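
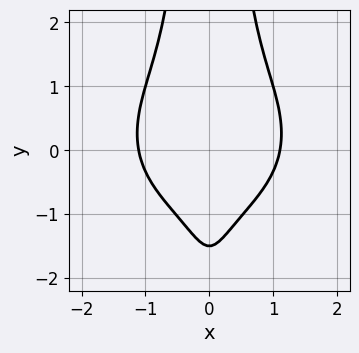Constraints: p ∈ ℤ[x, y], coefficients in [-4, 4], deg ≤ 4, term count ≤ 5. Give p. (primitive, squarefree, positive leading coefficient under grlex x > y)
1. The degree is 4 — no degree-3 curve has this shape.
2. Symmetries: it's symmetric under x → −x, forcing even powers of x.
3. These observations pin down the coefficients.

2*x^4 + 3*x^2*y^2 - 2*y - 3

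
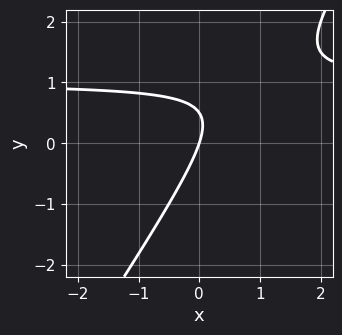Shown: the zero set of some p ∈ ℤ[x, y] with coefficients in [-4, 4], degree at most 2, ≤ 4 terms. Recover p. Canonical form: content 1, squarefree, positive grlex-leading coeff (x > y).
(a) Degree: the shape is more complex than any degree-1 curve, so deg p = 2.
(b) Against the integer gridlines: it crosses the x-axis at the gridline x = 0; it crosses the y-axis at the gridline y = 0.
(c) Solving for integer coefficients yields p as stated.

3*x*y - 2*y^2 - 3*x + y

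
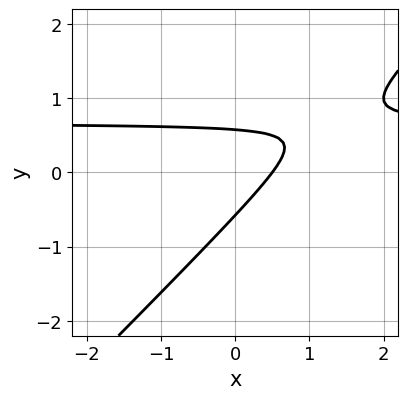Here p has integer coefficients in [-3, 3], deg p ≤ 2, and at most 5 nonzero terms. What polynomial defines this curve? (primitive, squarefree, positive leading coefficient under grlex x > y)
3*x*y - 3*y^2 - 2*x + 1

First, the degree is 2 — no degree-1 curve has this shape.
Finally, putting this together gives p.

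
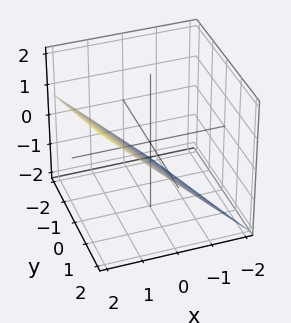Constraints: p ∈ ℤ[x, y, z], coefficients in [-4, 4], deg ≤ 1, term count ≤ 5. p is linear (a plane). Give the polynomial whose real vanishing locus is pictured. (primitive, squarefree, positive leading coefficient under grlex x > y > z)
3*x + y - 3*z - 2

1. The degree is 1 — the surface is flat (a plane).
2. From the axis intercepts and sections: it crosses the y-axis at the gridline y = 2.
3. Solving for integer coefficients yields p as stated.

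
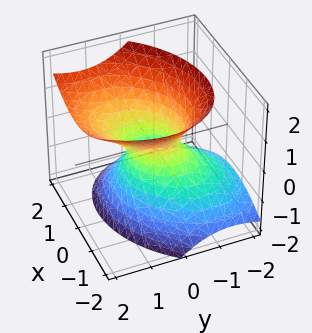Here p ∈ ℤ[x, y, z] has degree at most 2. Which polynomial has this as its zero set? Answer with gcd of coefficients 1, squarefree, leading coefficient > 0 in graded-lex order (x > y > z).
2*x^2 - x*y + 2*y^2 - 2*y*z - 2*z^2 - 1

deg p = 2. No degree-1 surface has this shape.
Checking where it meets the axes: it misses every integer gridline on the z-axis.
Matching integer coefficients to the picture gives p.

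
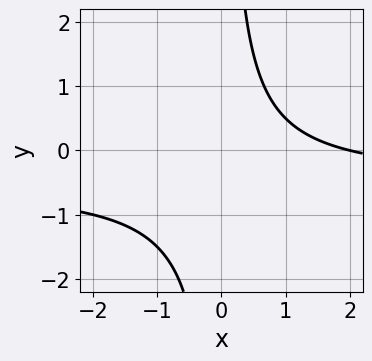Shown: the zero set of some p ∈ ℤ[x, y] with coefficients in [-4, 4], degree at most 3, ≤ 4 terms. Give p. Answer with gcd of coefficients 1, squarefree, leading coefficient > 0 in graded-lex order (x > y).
2*x*y + x - 2

First, deg p = 2.
Then, from the axis intercepts and sections: it crosses the x-axis at the gridline x = 2; no y-intercept at any integer in the box.
Finally, assembling these constraints gives the stated polynomial.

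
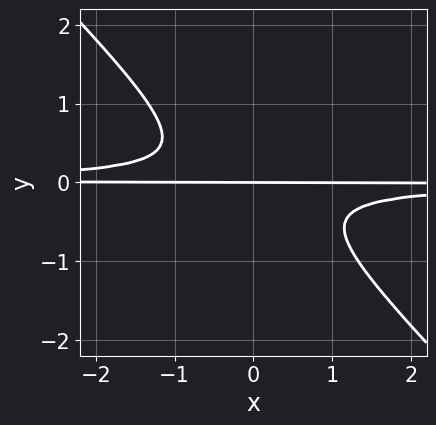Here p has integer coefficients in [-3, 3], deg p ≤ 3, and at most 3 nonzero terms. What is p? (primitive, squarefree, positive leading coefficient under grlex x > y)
3*x*y^2 + 3*y^3 + y

1. Degree: the shape is more complex than any degree-2 curve, so deg p = 3.
2. Reading off the gridlines: the visible x-axis segment lies entirely on the curve; it crosses the y-axis at the gridline y = 0.
3. Matching integer coefficients to the picture gives p.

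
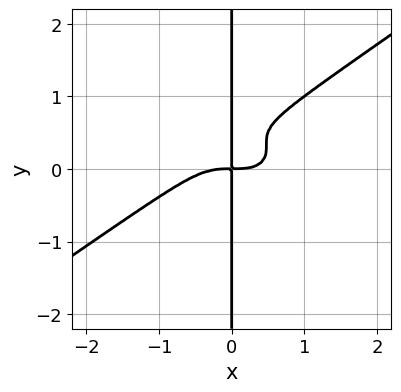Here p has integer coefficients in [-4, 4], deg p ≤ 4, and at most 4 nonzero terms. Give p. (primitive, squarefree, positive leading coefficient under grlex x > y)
x^4 - 3*x*y^3 + 3*x*y^2 - x*y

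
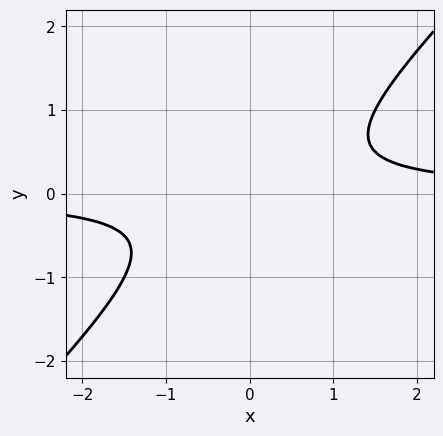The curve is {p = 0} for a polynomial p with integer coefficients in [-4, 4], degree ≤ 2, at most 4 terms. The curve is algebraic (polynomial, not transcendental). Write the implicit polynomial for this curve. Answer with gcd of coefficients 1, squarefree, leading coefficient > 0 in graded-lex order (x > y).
1. Degree: the shape is more complex than any degree-1 curve, so deg p = 2.
2. From the visible intercepts: no y-intercept at any integer in the box; no x-intercept at any integer in the box.
3. Putting this together gives p.

2*x*y - 2*y^2 - 1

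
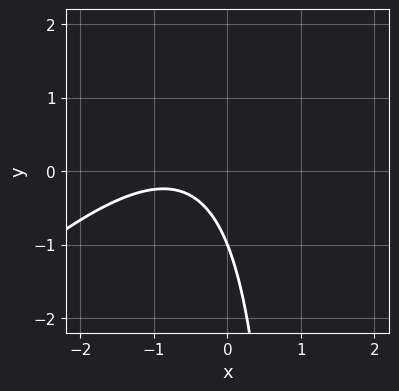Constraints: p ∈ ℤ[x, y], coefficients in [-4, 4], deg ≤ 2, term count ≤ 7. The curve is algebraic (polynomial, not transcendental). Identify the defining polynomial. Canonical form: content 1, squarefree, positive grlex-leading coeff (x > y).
2*x^2 - 2*x*y + 3*x + 2*y + 2

(a) Degree: no degree-1 curve has this shape, so deg p = 2.
(b) From the axis intercepts and sections: it meets the y-axis at y = -1 (among the integer gridlines); no x-intercept at any integer in the box.
(c) Fitting integer coefficients to these (and the overall shape) gives p.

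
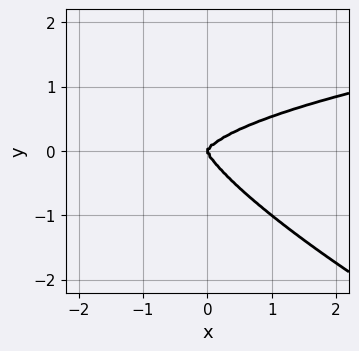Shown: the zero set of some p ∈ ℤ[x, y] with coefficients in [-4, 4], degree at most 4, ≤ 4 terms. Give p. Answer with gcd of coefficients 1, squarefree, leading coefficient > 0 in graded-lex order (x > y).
Degree: the shape is more complex than any degree-3 curve, so deg p = 4.
From the visible intercepts: it meets the y-axis at y = 0 (among the integer gridlines); it crosses the x-axis at the gridline x = 0.
Together with the visible shape, these determine p as stated.

x^2*y^2 + 3*x*y^3 + 3*y^4 - x^3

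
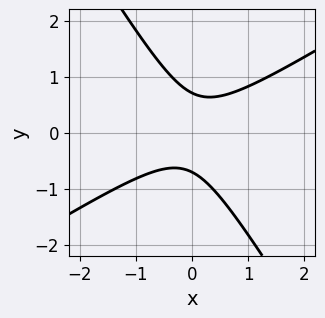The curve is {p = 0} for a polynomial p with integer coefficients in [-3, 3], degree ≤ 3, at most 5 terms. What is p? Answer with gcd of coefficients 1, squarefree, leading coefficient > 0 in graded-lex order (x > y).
First, degree: the shape is more complex than any degree-1 curve, so deg p = 2.
Then, observable constraints: it misses every integer gridline on the x-axis.
Finally, fitting integer coefficients to these (and the overall shape) gives p.

2*x^2 - 2*x*y - 2*y^2 + 1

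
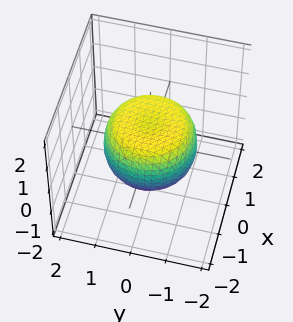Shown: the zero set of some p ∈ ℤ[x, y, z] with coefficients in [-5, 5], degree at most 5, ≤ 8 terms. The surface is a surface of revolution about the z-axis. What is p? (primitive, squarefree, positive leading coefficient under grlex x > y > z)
2*x^4 + 4*x^2*y^2 + 2*y^4 - 2*x^2 - 2*y^2 + 3*z^2 - 2

(a) deg p = 4. The shape is more complex than any degree-3 surface.
(b) Symmetry: the surface is invariant under rotation about z: p = q(x² + y², z).
(c) Checking where it meets the axes: a circular section at z = 0 has radius between 1 and 2.
(d) Solving for integer coefficients yields p as stated.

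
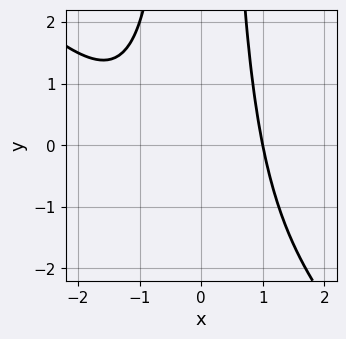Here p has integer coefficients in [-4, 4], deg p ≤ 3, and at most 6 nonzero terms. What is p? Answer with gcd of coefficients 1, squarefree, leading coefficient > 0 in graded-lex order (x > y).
x^3 + x^2*y + x^2 - 2

First, the degree is 3 — no degree-2 curve has this shape.
Next, checking where it meets the axes: no y-intercept at any integer in the box; it crosses the x-axis at the gridline x = 1.
Finally, fitting integer coefficients to these (and the overall shape) gives p.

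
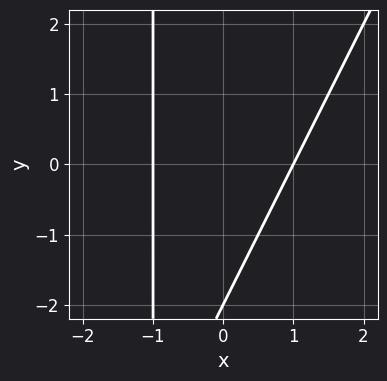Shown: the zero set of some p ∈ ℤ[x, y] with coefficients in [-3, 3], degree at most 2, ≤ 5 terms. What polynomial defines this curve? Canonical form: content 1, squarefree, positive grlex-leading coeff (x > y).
2*x^2 - x*y - y - 2

1. Degree: a generic line meets the curve in up to 2 points, so deg p = 2.
2. Observable constraints: one y-axis crossing is at y = -2; among the integer gridlines, it crosses the x-axis at x ∈ {-1, 1}.
3. Fitting integer coefficients to these (and the overall shape) gives p.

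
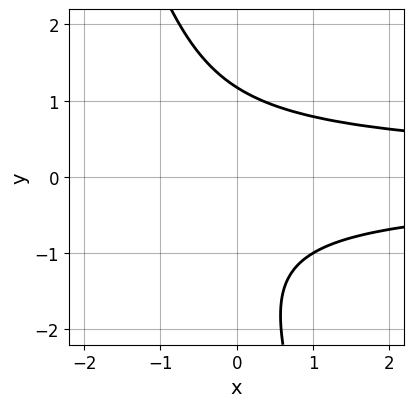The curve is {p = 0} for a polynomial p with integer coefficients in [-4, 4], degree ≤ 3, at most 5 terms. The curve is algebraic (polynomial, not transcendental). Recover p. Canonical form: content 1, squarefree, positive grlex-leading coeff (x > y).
Degree: no degree-2 curve has this shape, so deg p = 3.
Reading off the gridlines: the curve avoids every integer x-axis point in the box.
Together with the visible shape, these determine p as stated.

3*x*y^2 + y^3 + y^2 - 3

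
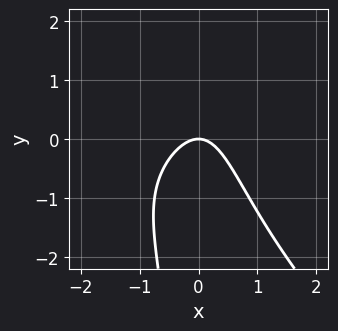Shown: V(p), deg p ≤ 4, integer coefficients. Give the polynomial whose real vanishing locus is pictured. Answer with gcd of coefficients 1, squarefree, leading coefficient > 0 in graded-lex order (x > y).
x^3 - x*y^2 + 3*x^2 + 2*y

1. deg p = 3. The shape is more complex than any degree-2 curve.
2. Observable constraints: it meets the x-axis at x = 0 (among the integer gridlines); it crosses the y-axis at the gridline y = 0.
3. Solving for integer coefficients yields p as stated.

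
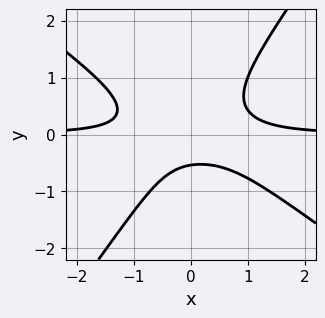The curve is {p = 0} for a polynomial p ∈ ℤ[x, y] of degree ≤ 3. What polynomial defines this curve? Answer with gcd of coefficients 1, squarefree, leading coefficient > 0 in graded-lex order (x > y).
3*x^2*y + 2*x*y^2 - 3*y^3 - y - 1

deg p = 3. A generic line meets the curve in up to 3 points.
Reading off the gridlines: it misses every integer gridline on the x-axis.
Matching integer coefficients to the picture gives p.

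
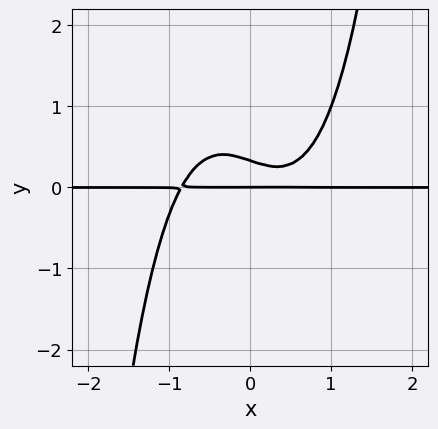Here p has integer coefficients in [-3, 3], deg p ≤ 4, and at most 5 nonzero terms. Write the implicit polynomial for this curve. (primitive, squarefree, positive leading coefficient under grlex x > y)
3*x^3*y - x*y - 3*y^2 + y

(a) The degree is 4 — a generic line meets the curve in up to 4 points.
(b) From the visible intercepts: it crosses the y-axis at the gridline y = 0; every point of the x-axis in the box is on the curve.
(c) Solving for integer coefficients yields p as stated.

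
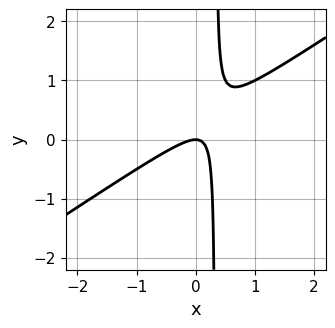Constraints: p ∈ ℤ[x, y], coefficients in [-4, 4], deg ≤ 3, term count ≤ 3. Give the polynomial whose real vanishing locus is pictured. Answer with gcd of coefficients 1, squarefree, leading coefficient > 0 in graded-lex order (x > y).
2*x^2 - 3*x*y + y

1. Degree: a generic line meets the curve in up to 2 points, so deg p = 2.
2. Observable constraints: it meets the x-axis at x = 0 (among the integer gridlines); one y-axis crossing is at y = 0.
3. Fitting integer coefficients to these (and the overall shape) gives p.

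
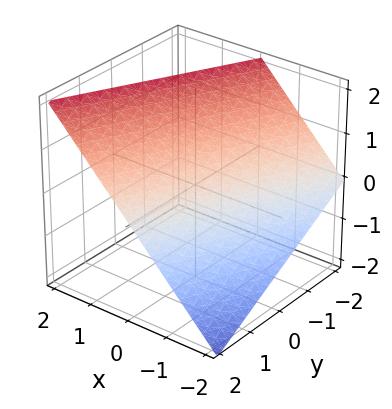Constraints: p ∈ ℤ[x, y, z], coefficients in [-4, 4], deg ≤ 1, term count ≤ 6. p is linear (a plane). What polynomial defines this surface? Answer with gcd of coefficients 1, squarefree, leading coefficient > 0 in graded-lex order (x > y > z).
2*x - y - 2*z + 2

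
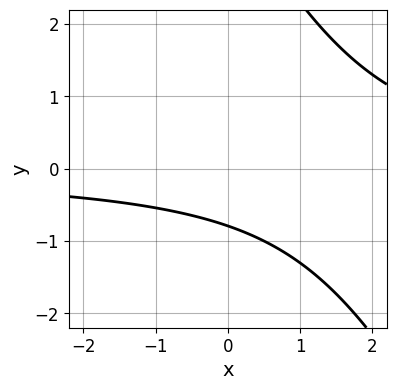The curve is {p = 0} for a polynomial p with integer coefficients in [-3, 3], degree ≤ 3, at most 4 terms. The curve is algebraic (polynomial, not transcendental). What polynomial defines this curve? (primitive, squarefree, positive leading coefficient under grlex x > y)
2*x*y + y^2 - 3*y - 3

deg p = 2. The shape is more complex than any degree-1 curve.
Checking where it meets the axes: it misses every integer gridline on the x-axis.
These observations pin down the coefficients.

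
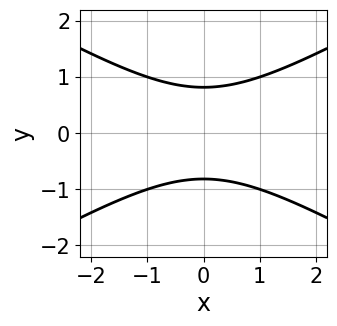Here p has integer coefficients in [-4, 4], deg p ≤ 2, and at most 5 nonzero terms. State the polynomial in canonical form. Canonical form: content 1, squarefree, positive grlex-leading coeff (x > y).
1. deg p = 2. The shape is more complex than any degree-1 curve.
2. Symmetries: the x ↦ −x reflection is a symmetry, so x appears only in even powers; mirror symmetry y ↦ −y ⇒ only even powers of y.
3. Reading off the gridlines: no x-intercept at any integer in the box.
4. Putting this together gives p.

x^2 - 3*y^2 + 2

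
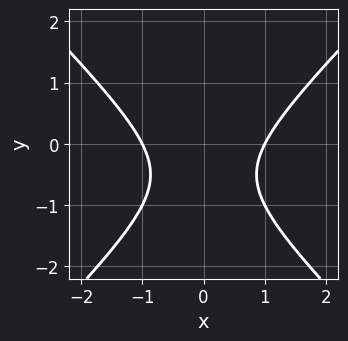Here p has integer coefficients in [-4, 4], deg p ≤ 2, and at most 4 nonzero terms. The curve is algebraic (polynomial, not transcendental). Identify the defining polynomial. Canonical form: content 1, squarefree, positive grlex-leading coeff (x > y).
x^2 - y^2 - y - 1

First, the degree is 2 — no degree-1 curve has this shape.
Next, symmetries: the x ↦ −x reflection is a symmetry, so x appears only in even powers.
Then, observable constraints: it misses every integer gridline on the y-axis; among the integer gridlines, it crosses the x-axis at x ∈ {-1, 1}.
Finally, the integer polynomial consistent with all of this is the stated p.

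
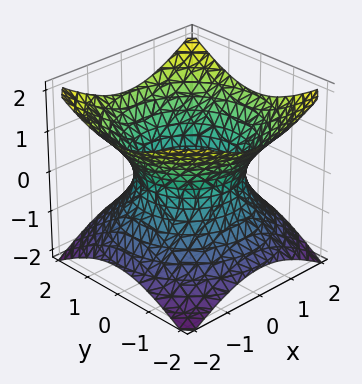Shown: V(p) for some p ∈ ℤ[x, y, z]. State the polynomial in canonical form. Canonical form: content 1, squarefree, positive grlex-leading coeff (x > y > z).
1. deg p = 2. The shape is more complex than any degree-1 surface.
2. Symmetries: rotational symmetry about the z-axis ⇒ p depends on x, y only through x² + y².
3. From the axis intercepts and sections: the surface avoids every integer z-axis point in the box; a circular section at z = -1 has radius between 1 and 2.
4. The integer polynomial consistent with all of this is the stated p.

2*x^2 + 2*y^2 - 3*z^2 - 3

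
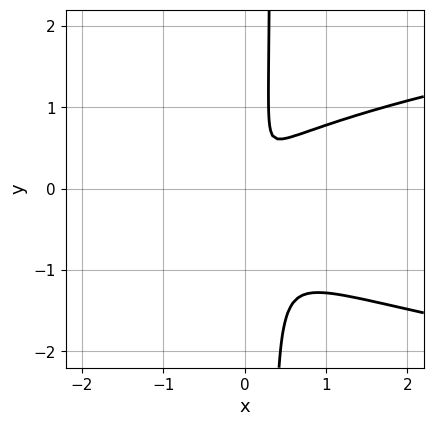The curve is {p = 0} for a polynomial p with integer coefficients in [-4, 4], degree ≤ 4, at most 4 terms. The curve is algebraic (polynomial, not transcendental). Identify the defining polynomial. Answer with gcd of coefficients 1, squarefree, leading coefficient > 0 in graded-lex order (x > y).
3*x*y^2 - 2*x^2 + x*y - y^2

First, the degree is 3 — a generic line meets the curve in up to 3 points.
Finally, the integer polynomial consistent with all of this is the stated p.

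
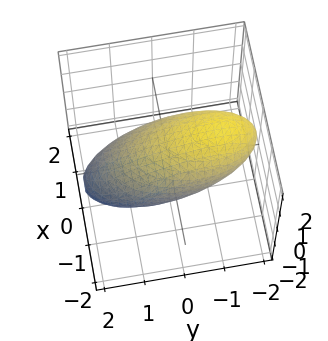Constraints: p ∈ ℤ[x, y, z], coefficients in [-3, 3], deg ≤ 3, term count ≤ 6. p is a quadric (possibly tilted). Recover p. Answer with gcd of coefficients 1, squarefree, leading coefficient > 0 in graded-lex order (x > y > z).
First, the degree is 2 — a generic line meets the surface in up to 2 points.
Next, reading off the gridlines: among the integer gridlines, it crosses the x-axis at x ∈ {-1, 1}; among the integer gridlines, it crosses the z-axis at z ∈ {-1, 1}.
Finally, the integer polynomial consistent with all of this is the stated p.

3*x^2 + y^2 + 2*y*z + 3*z^2 - 3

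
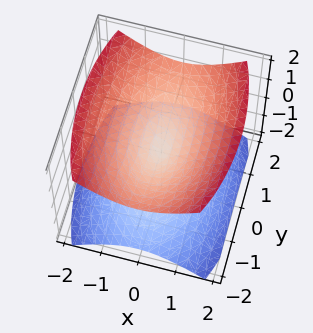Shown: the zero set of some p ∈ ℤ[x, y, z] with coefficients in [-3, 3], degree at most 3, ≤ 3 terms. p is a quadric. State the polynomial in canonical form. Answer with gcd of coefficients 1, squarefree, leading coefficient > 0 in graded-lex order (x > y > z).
1. I count 2 distinct pieces. Treating them together as one polynomial.
2. deg p = 2. A double cone through the origin; a quadric.
3. Symmetries: it's symmetric under z → −z, forcing even powers of z; mirror symmetry x ↦ −x ⇒ only even powers of x; the y ↦ −y reflection is a symmetry, so y appears only in even powers.
4. Reading off the gridlines: one x-axis crossing is at x = 0; it meets the z-axis at z = 0 (among the integer gridlines).
5. These observations pin down the coefficients.

3*x^2 + y^2 - 3*z^2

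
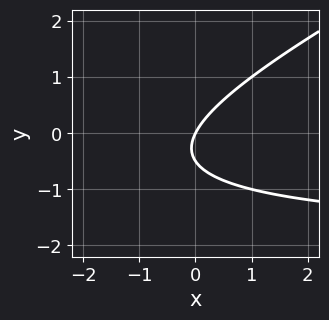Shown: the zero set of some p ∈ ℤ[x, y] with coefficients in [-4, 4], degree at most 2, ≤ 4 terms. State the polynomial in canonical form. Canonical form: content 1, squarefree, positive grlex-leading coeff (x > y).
x*y - 2*y^2 + 2*x - y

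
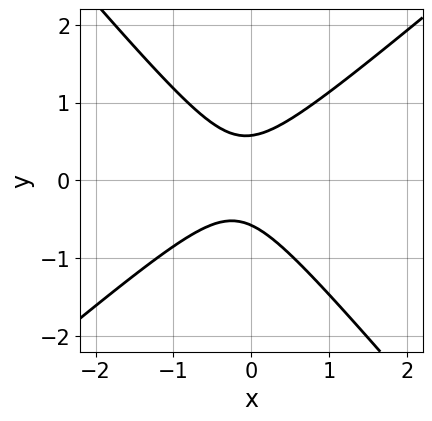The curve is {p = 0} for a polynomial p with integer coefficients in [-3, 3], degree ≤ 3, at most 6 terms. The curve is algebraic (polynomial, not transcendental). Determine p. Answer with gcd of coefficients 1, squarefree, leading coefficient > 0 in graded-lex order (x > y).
3*x^2 - x*y - 3*y^2 + x + 1

1. deg p = 2. No degree-1 curve has this shape.
2. Reading off the gridlines: it misses every integer gridline on the x-axis.
3. Together with the visible shape, these determine p as stated.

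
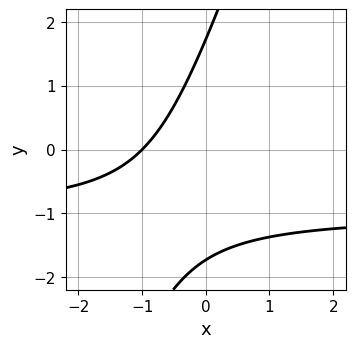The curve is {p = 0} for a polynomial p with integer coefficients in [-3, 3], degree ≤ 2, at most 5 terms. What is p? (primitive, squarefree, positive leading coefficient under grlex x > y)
3*x*y - y^2 + 3*x + 3

The degree is 2 — a generic line meets the curve in up to 2 points.
From the axis intercepts and sections: it crosses the x-axis at the gridline x = -1.
Assembling these constraints gives the stated polynomial.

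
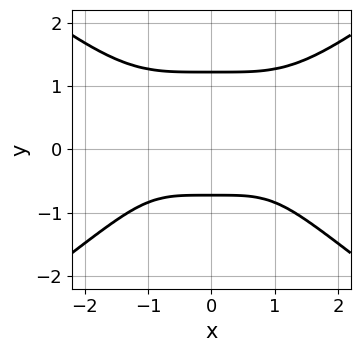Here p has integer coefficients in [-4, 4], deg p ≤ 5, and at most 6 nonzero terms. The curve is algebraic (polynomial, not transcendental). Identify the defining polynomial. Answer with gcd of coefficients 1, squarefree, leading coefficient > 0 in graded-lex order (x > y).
First, degree: a generic line meets the curve in up to 4 points, so deg p = 4.
Next, symmetries: mirror symmetry x ↦ −x ⇒ only even powers of x.
Next, from the visible intercepts: it misses every integer gridline on the x-axis.
Finally, solving for integer coefficients yields p as stated.

x^4 - 3*y^4 + 3*y + 3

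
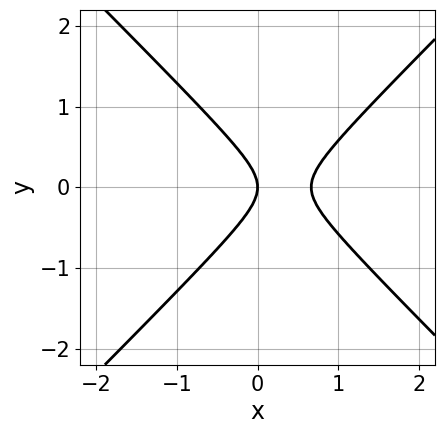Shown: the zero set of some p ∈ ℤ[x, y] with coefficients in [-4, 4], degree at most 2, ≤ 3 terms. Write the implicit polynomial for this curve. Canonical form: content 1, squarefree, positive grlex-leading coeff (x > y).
3*x^2 - 3*y^2 - 2*x

First, deg p = 2.
Next, symmetries: the y ↦ −y reflection is a symmetry, so y appears only in even powers.
Then, from the axis intercepts and sections: it crosses the x-axis at the gridline x = 0; one y-axis crossing is at y = 0.
Finally, matching integer coefficients to the picture gives p.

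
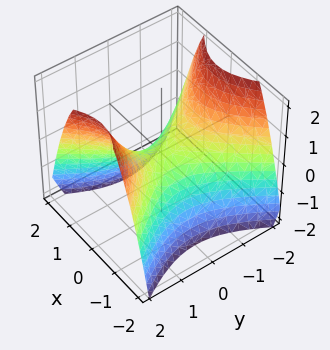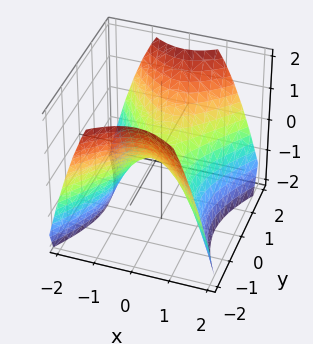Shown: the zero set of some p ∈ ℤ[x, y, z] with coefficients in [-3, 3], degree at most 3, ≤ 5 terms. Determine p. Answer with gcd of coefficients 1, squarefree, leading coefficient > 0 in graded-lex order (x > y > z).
3*x^2 - 2*y^2 + 3*z

(a) Degree: a saddle surface; a quadric, so deg p = 2.
(b) Symmetries: mirror symmetry y ↦ −y ⇒ only even powers of y; it's symmetric under x → −x, forcing even powers of x.
(c) From the visible intercepts: it crosses the x-axis at the gridline x = 0; it meets the z-axis at z = 0 (among the integer gridlines); it meets the y-axis at y = 0 (among the integer gridlines).
(d) Putting this together gives p.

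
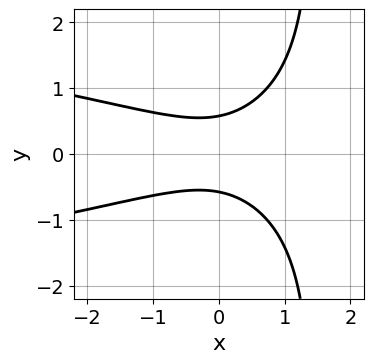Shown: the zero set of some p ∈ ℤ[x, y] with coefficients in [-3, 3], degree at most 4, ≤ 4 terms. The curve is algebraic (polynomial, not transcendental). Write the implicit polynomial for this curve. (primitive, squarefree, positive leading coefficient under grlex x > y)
2*x*y^2 + x^2 - 3*y^2 + 1

(a) Degree: the shape is more complex than any degree-2 curve, so deg p = 3.
(b) Symmetries: it's symmetric under y → −y, forcing even powers of y.
(c) Against the integer gridlines: the curve avoids every integer x-axis point in the box.
(d) Together with the visible shape, these determine p as stated.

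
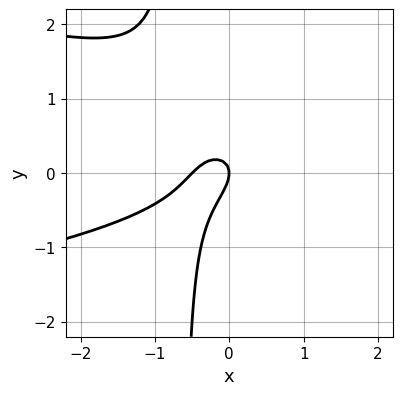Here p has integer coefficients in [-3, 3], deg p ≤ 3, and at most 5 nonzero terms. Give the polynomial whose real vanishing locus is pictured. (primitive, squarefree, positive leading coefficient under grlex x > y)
3*x*y^2 + 2*x^2 - 2*x*y + 2*y^2 + x

1. deg p = 3. A generic line meets the curve in up to 3 points.
2. From the axis intercepts and sections: it meets the x-axis at x = 0 (among the integer gridlines); it meets the y-axis at y = 0 (among the integer gridlines).
3. The integer polynomial consistent with all of this is the stated p.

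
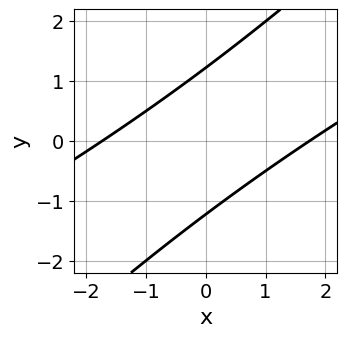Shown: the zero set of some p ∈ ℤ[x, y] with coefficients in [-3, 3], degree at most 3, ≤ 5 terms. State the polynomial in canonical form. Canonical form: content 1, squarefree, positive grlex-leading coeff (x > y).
x^2 - 3*x*y + 2*y^2 - 3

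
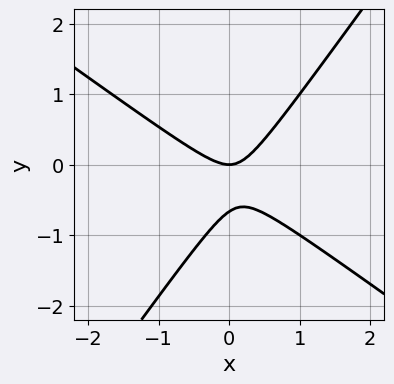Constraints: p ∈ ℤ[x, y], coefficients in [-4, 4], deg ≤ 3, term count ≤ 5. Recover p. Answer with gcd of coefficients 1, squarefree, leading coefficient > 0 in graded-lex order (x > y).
(a) Degree: the shape is more complex than any degree-1 curve, so deg p = 2.
(b) Reading off the gridlines: it meets the x-axis at x = 0 (among the integer gridlines); one y-axis crossing is at y = 0.
(c) Fitting integer coefficients to these (and the overall shape) gives p.

3*x^2 + 2*x*y - 3*y^2 - 2*y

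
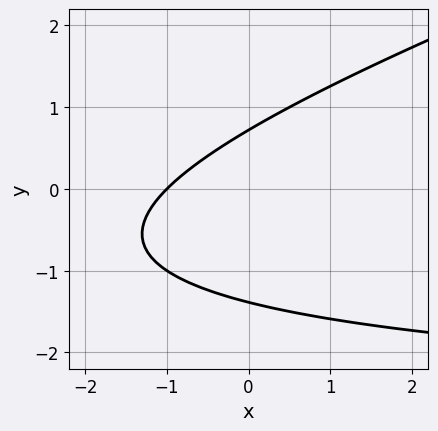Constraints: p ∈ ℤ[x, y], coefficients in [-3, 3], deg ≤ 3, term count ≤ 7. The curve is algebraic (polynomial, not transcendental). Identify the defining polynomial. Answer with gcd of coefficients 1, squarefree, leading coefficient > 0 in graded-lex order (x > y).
x*y - 3*y^2 + 3*x - 2*y + 3

First, the degree is 2 — no degree-1 curve has this shape.
Next, observable constraints: one x-axis crossing is at x = -1.
Finally, these observations pin down the coefficients.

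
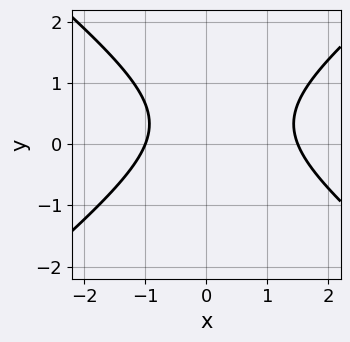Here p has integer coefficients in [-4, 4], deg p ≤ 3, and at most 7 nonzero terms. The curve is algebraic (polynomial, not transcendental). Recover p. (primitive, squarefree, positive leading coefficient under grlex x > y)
2*x^2 - 3*y^2 - x + 2*y - 3

1. deg p = 2. No degree-1 curve has this shape.
2. Against the integer gridlines: the curve avoids every integer y-axis point in the box; it crosses the x-axis at the gridline x = -1.
3. Together with the visible shape, these determine p as stated.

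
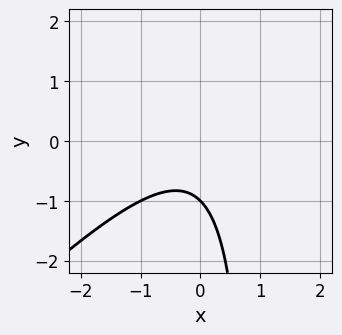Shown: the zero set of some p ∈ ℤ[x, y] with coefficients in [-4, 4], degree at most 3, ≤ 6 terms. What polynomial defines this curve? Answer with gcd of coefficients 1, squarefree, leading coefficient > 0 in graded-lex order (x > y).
1. Degree: a generic line meets the curve in up to 2 points, so deg p = 2.
2. Reading off the gridlines: the curve avoids every integer x-axis point in the box; it crosses the y-axis at the gridline y = -1.
3. Assembling these constraints gives the stated polynomial.

x^2 - x*y + y + 1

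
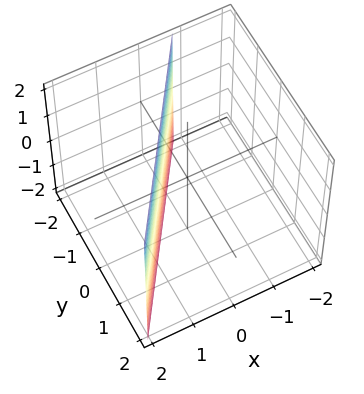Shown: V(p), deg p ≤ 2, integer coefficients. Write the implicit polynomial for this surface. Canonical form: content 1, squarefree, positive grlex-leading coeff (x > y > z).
3*x - 2*y - 2

1. Degree: the surface is flat (a plane), so deg p = 1.
2. From the visible intercepts: it meets the y-axis at y = -1 (among the integer gridlines); the surface avoids every integer z-axis point in the box.
3. Solving for integer coefficients yields p as stated.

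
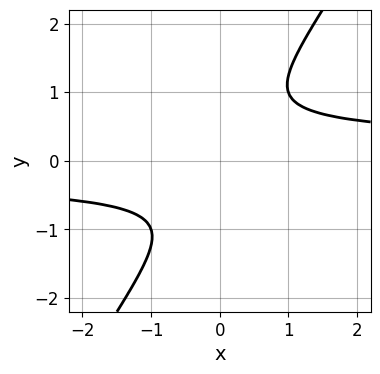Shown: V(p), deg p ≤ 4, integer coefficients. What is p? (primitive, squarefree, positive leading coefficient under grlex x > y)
3*x*y^3 - 2*y^4 - 1

Degree: the shape is more complex than any degree-3 curve, so deg p = 4.
Observable constraints: it misses every integer gridline on the x-axis; the curve avoids every integer y-axis point in the box.
Matching integer coefficients to the picture gives p.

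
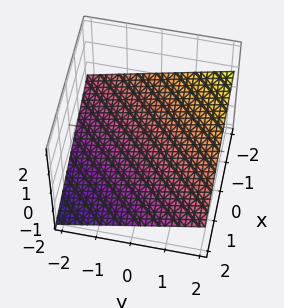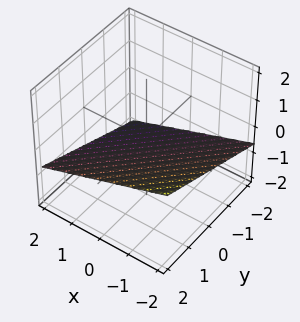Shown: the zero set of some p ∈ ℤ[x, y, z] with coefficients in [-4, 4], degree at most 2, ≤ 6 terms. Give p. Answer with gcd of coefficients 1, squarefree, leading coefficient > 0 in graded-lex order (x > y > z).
x - y + 3*z + 2

(a) deg p = 1. The surface is flat (a plane).
(b) Against the integer gridlines: one x-axis crossing is at x = -2; it crosses the y-axis at the gridline y = 2.
(c) Assembling these constraints gives the stated polynomial.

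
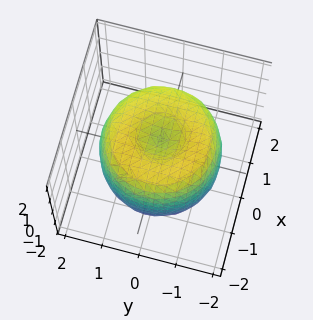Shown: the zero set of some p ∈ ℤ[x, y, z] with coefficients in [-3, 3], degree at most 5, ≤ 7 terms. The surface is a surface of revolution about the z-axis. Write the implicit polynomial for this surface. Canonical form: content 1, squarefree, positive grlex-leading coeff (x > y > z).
x^4 + 2*x^2*y^2 + y^4 - 2*x^2 - 2*y^2 + z^2 - 1

(a) Degree: a generic line meets the surface in up to 4 points, so deg p = 4.
(b) Symmetries: every cross-section ⟂ z is a circle, so x, y appear only via x² + y².
(c) Reading off the gridlines: the z-axis gridline crossings are at z ∈ {-1, 1}; a circular section at z = 1 has radius between 1 and 2.
(d) These observations pin down the coefficients.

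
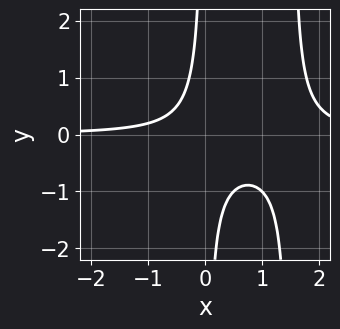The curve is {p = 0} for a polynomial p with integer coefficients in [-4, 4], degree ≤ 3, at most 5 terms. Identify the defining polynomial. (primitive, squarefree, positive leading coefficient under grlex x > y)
2*x^2*y - 3*x*y - 1

deg p = 3. No degree-2 curve has this shape.
Checking where it meets the axes: the curve avoids every integer y-axis point in the box; the curve avoids every integer x-axis point in the box.
Matching integer coefficients to the picture gives p.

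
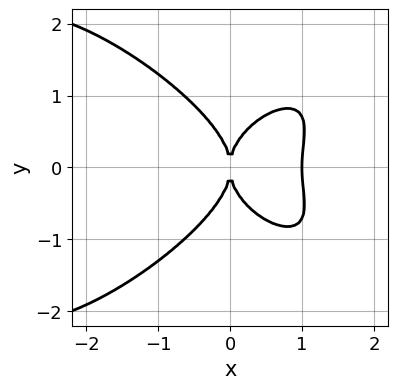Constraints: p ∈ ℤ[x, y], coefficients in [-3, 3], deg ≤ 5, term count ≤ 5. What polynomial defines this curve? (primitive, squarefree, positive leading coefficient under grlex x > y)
x^4 - x^2*y^2 + 2*y^4 + 2*x^3 - 3*x^2

1. The degree is 4 — the shape is more complex than any degree-3 curve.
2. Symmetries: the y ↦ −y reflection is a symmetry, so y appears only in even powers.
3. Against the integer gridlines: it meets the y-axis at y = 0 (among the integer gridlines); among the integer gridlines, it crosses the x-axis at x ∈ {0, 1}.
4. Together with the visible shape, these determine p as stated.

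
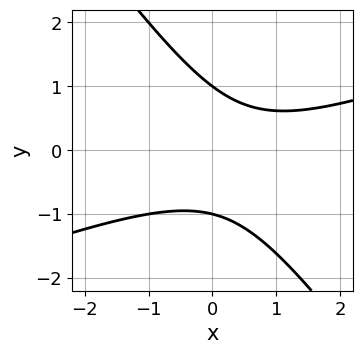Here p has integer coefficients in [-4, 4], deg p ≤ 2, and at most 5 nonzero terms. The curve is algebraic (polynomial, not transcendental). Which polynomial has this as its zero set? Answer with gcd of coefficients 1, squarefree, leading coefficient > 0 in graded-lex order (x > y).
(a) The degree is 2 — a generic line meets the curve in up to 2 points.
(b) Reading off the gridlines: the y-axis gridline crossings are at y ∈ {-1, 1}; the curve avoids every integer x-axis point in the box.
(c) Putting this together gives p.

x^2 - 2*x*y - 2*y^2 - x + 2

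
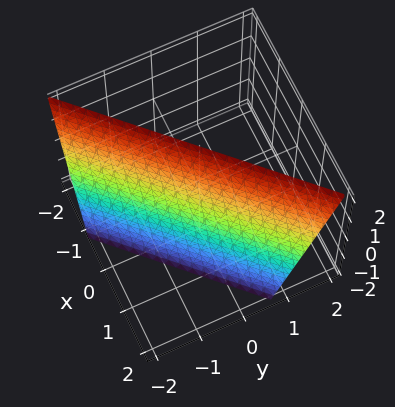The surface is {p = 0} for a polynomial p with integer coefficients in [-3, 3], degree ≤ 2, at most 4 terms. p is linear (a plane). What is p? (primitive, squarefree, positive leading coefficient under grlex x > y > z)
Degree: every cross-section is a straight line — this is a plane, so deg p = 1.
Against the integer gridlines: one z-axis crossing is at z = 2.
Assembling these constraints gives the stated polynomial.

3*x - 3*y + z - 2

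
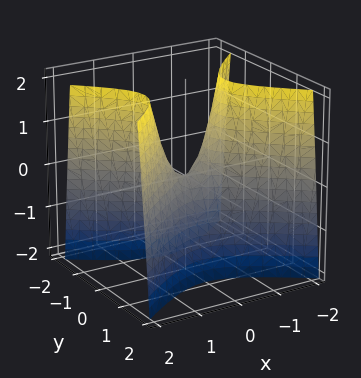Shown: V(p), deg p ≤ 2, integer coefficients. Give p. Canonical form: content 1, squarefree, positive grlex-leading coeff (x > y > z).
2*x^2 - 3*y^2 - z

First, deg p = 2. A hyperbolic paraboloid; a quadric.
Then, symmetries: mirror symmetry x ↦ −x ⇒ only even powers of x; it's symmetric under y → −y, forcing even powers of y.
Next, reading off the gridlines: it meets the y-axis at y = 0 (among the integer gridlines); it crosses the z-axis at the gridline z = 0; it meets the x-axis at x = 0 (among the integer gridlines).
Finally, together with the visible shape, these determine p as stated.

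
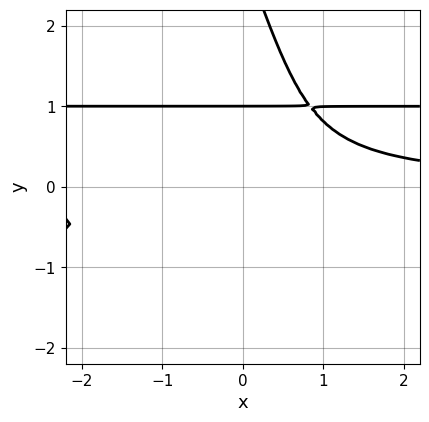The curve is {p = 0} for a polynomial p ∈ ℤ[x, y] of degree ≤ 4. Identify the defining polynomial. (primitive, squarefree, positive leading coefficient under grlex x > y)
3*x*y^3 + y^4 - 3*y^3 - 3*x*y + 2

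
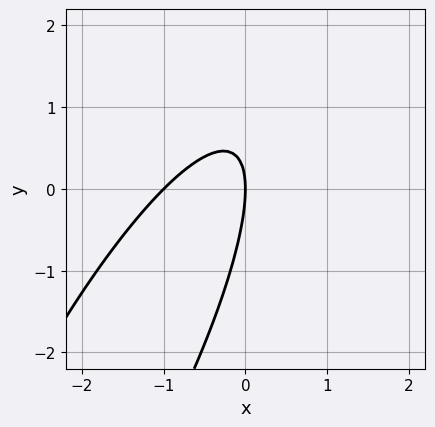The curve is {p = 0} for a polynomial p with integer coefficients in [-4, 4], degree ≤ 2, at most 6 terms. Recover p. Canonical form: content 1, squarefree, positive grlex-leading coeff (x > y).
3*x^2 - 3*x*y + y^2 + 3*x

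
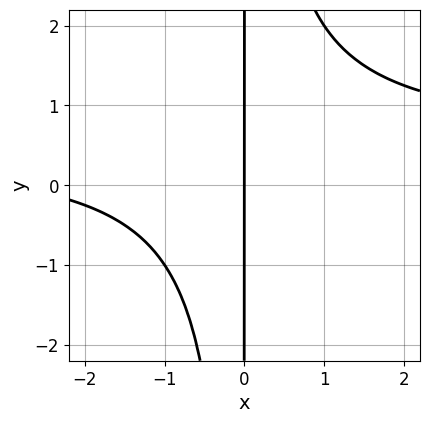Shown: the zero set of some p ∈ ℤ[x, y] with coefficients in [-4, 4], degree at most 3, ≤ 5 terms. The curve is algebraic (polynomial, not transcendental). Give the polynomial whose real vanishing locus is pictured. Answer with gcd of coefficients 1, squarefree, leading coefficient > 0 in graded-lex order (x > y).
2*x^2*y - x^2 - 3*x

First, degree: no degree-2 curve has this shape, so deg p = 3.
Then, from the axis intercepts and sections: every point of the y-axis in the box is on the curve; it crosses the x-axis at the gridline x = 0.
Finally, matching integer coefficients to the picture gives p.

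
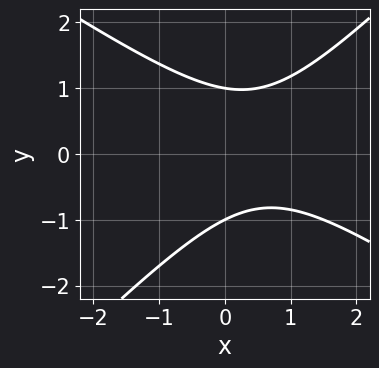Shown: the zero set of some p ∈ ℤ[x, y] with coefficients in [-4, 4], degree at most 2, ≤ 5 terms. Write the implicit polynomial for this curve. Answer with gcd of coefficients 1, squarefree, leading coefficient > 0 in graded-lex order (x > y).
1. Degree: no degree-1 curve has this shape, so deg p = 2.
2. Against the integer gridlines: among the integer gridlines, it crosses the y-axis at y ∈ {-1, 1}; no x-intercept at any integer in the box.
3. Assembling these constraints gives the stated polynomial.

2*x^2 + x*y - 3*y^2 - 2*x + 3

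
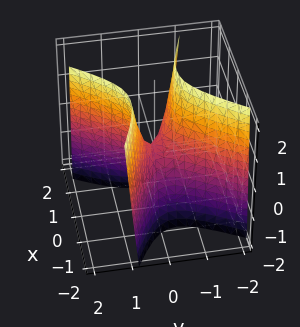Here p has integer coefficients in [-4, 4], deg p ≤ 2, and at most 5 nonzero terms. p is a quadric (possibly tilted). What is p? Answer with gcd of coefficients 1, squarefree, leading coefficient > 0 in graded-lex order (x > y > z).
2*x^2 + 3*x*y - 3*y^2 + z

1. The degree is 2 — a generic line meets the surface in up to 2 points.
2. Observable constraints: it crosses the y-axis at the gridline y = 0; it crosses the z-axis at the gridline z = 0; one x-axis crossing is at x = 0.
3. Together with the visible shape, these determine p as stated.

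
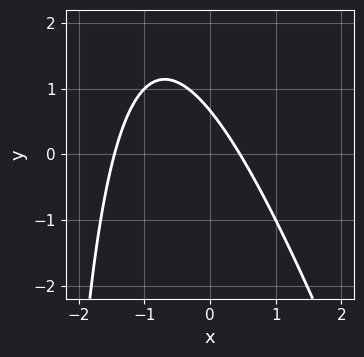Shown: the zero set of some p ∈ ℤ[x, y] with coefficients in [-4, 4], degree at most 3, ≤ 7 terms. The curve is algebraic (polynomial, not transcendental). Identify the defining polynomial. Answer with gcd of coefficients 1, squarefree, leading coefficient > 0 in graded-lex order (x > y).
3*x^2 + x*y + 3*x + 3*y - 2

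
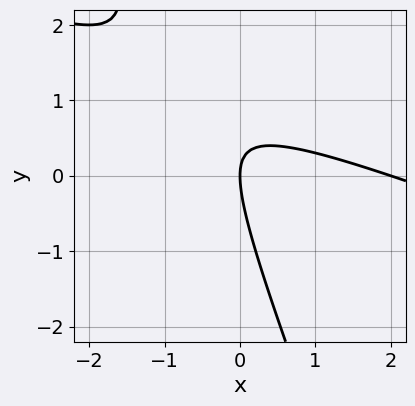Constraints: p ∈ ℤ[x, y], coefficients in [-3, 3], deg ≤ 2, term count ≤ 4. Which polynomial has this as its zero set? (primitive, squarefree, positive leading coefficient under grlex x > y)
First, degree: no degree-1 curve has this shape, so deg p = 2.
Next, observable constraints: it crosses the y-axis at the gridline y = 0; among the integer gridlines, it crosses the x-axis at x ∈ {0, 2}.
Finally, these observations pin down the coefficients.

x^2 + 3*x*y + y^2 - 2*x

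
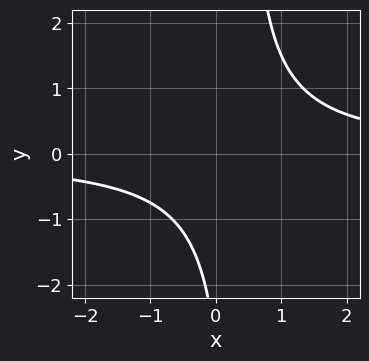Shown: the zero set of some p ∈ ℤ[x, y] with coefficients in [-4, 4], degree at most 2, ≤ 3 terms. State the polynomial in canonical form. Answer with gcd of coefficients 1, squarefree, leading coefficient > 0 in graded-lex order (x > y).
Degree: no degree-1 curve has this shape, so deg p = 2.
Observable constraints: no y-intercept at any integer in the box; it misses every integer gridline on the x-axis.
Putting this together gives p.

3*x*y - y - 3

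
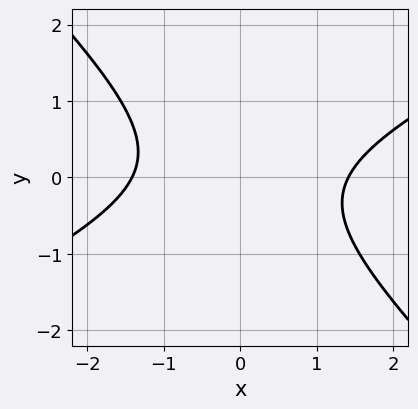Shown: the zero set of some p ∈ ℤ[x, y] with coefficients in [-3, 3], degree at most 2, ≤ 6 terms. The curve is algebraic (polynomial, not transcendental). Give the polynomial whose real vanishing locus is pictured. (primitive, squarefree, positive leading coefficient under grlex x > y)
x^2 - x*y - 2*y^2 - 2

First, deg p = 2. No degree-1 curve has this shape.
Next, from the visible intercepts: no y-intercept at any integer in the box.
Finally, putting this together gives p.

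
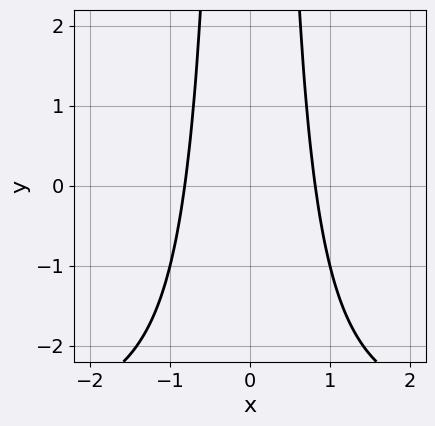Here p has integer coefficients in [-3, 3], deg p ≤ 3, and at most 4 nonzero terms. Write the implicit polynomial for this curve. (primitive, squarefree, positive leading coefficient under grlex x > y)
(a) deg p = 3.
(b) Symmetries: it's symmetric under x → −x, forcing even powers of x.
(c) Observable constraints: it misses every integer gridline on the y-axis.
(d) Together with the visible shape, these determine p as stated.

x^2*y + 3*x^2 - 2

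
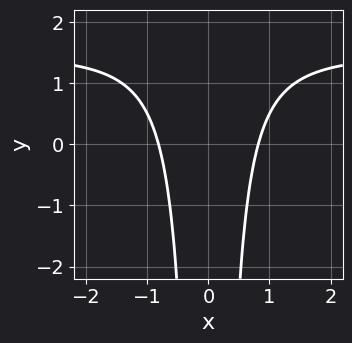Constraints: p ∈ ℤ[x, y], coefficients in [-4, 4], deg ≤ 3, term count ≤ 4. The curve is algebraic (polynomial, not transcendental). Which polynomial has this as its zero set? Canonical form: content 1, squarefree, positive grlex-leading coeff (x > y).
2*x^2*y - 3*x^2 + 2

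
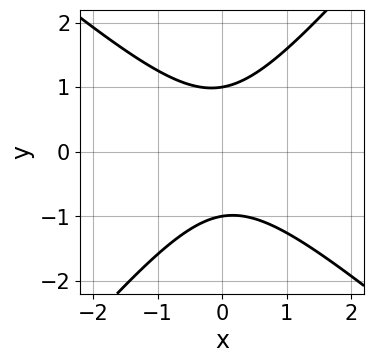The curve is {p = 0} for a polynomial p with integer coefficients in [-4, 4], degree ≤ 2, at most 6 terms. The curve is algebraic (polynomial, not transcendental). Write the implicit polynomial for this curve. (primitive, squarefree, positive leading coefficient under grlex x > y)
3*x^2 + x*y - 3*y^2 + 3

The degree is 2 — a generic line meets the curve in up to 2 points.
Checking where it meets the axes: the y-axis gridline crossings are at y ∈ {-1, 1}; it misses every integer gridline on the x-axis.
Solving for integer coefficients yields p as stated.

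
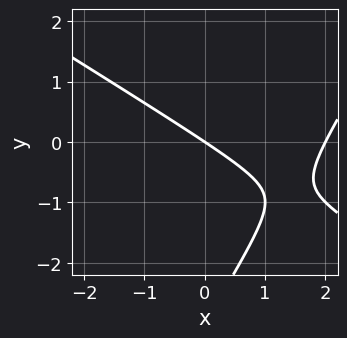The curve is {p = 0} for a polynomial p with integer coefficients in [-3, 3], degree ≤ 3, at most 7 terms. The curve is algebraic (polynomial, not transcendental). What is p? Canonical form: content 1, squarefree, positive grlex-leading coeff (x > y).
x^2 + x*y - y^2 - 2*x - 3*y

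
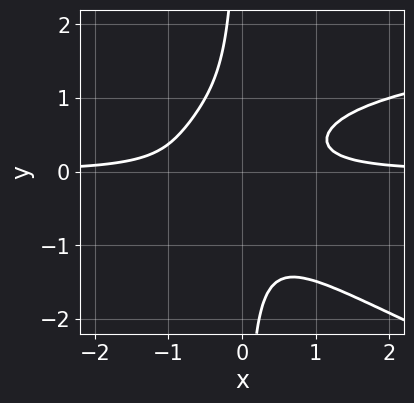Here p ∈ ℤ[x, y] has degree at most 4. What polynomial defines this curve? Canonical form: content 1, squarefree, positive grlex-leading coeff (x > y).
Degree: no degree-3 curve has this shape, so deg p = 4.
Checking where it meets the axes: it misses every integer gridline on the x-axis; it misses every integer gridline on the y-axis.
Solving for integer coefficients yields p as stated.

x^2*y^2 + 3*x*y^3 - 3*x^2*y + y^2 + 1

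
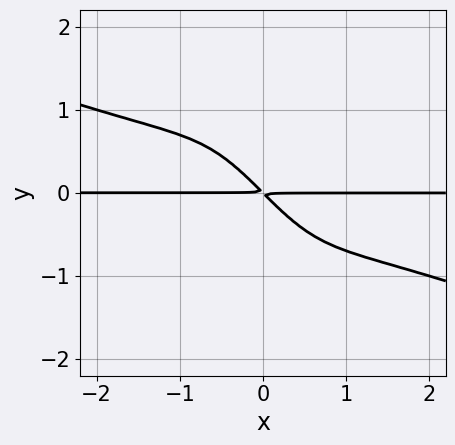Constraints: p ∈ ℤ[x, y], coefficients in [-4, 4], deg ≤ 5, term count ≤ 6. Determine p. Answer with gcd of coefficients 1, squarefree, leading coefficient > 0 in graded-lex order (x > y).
x^3*y + 3*x^2*y^2 + x*y^3 + 2*x*y + 2*y^2

First, the degree is 4 — no degree-3 curve has this shape.
Next, checking where it meets the axes: the visible x-axis segment lies entirely on the curve.
Finally, fitting integer coefficients to these (and the overall shape) gives p.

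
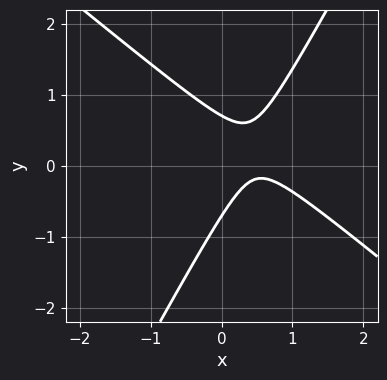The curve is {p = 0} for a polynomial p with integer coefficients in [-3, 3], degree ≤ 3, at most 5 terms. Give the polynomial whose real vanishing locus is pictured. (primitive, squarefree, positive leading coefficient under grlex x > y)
3*x^2 + 2*x*y - 2*y^2 - 3*x + 1

(a) deg p = 2.
(b) Reading off the gridlines: no x-intercept at any integer in the box.
(c) Assembling these constraints gives the stated polynomial.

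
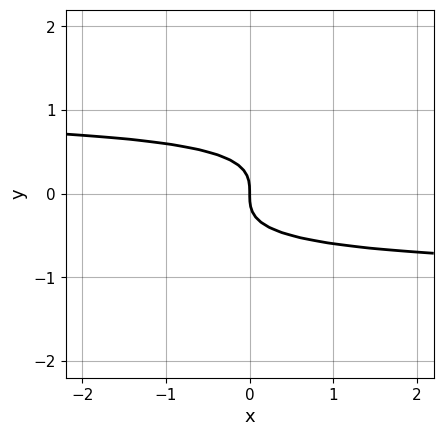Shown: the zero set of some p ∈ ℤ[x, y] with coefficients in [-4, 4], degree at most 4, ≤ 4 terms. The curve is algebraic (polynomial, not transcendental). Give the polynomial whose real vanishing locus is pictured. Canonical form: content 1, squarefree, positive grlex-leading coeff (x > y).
1. deg p = 3. The shape is more complex than any degree-2 curve.
2. From the axis intercepts and sections: it meets the y-axis at y = 0 (among the integer gridlines); it crosses the x-axis at the gridline x = 0.
3. Putting this together gives p.

x*y^2 - 3*y^3 - x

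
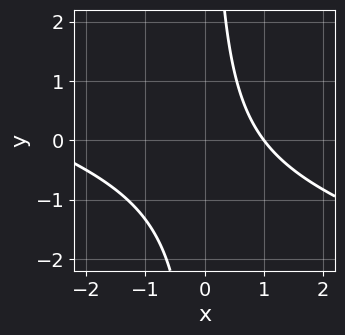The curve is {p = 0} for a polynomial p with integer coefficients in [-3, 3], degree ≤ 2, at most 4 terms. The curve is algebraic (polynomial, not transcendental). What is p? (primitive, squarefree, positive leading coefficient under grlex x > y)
x^2 + 3*x*y + 2*x - 3

1. Degree: a generic line meets the curve in up to 2 points, so deg p = 2.
2. Observable constraints: one x-axis crossing is at x = 1; no y-intercept at any integer in the box.
3. These observations pin down the coefficients.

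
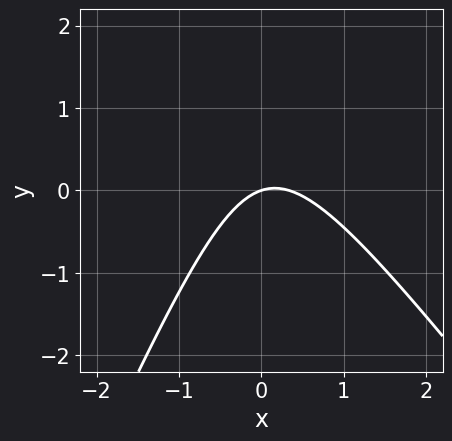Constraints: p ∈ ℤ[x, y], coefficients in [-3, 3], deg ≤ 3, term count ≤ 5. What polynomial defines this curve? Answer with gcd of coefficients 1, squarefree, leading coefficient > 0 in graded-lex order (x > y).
3*x^2 + x*y - y^2 - x + 3*y

First, deg p = 2.
Next, checking where it meets the axes: one y-axis crossing is at y = 0; one x-axis crossing is at x = 0.
Finally, solving for integer coefficients yields p as stated.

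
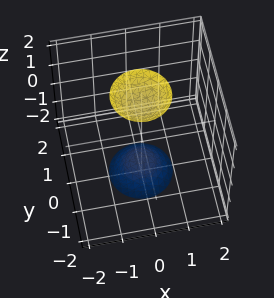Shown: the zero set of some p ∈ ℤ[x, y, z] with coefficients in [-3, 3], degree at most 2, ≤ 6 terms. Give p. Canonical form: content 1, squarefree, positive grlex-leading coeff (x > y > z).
3*x^2 + 3*y^2 - z^2 + 2

First, there are 2 components. Treating them together as one polynomial.
Next, the degree is 2 — the shape is more complex than any degree-1 surface.
Next, symmetry: the surface is invariant under rotation about z: p = q(x² + y², z).
Then, checking where it meets the axes: a circular section at z = 2 has radius between 0 and 1; no x-intercept at any integer in the box; it misses every integer gridline on the y-axis.
Finally, matching integer coefficients to the picture gives p.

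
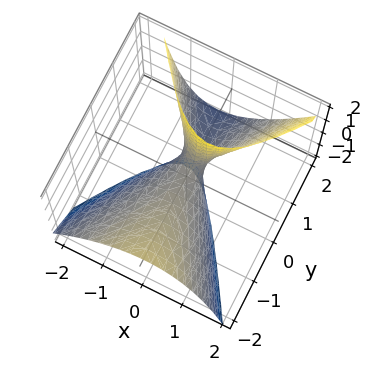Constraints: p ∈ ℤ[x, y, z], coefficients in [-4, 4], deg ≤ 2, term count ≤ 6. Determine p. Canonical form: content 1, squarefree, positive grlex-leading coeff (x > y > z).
3*x^2 - x*z - y^2 - 2*y*z + z

deg p = 2.
Observable constraints: it crosses the y-axis at the gridline y = 0; it meets the x-axis at x = 0 (among the integer gridlines).
Solving for integer coefficients yields p as stated.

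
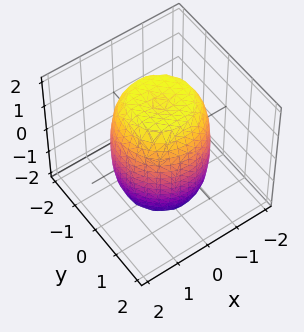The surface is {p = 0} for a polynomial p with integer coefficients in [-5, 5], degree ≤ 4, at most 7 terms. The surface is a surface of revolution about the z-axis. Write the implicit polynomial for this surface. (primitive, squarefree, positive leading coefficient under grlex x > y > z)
deg p = 4. The shape is more complex than any degree-3 surface.
Symmetries: the z-axis is an axis of rotation, so x and y enter only as x² + y².
From the axis intercepts and sections: a circular section at z = 1 has radius between 1 and 2.
These observations pin down the coefficients.

2*x^4 + 4*x^2*y^2 + 2*y^4 - 2*x^2 - 2*y^2 + z^2 - 3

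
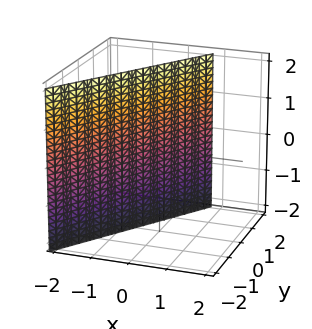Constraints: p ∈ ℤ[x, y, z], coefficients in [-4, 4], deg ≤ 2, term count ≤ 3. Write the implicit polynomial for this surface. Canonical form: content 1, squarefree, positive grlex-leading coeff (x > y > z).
3*x - 2*y + 2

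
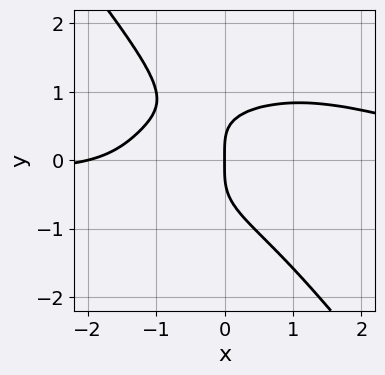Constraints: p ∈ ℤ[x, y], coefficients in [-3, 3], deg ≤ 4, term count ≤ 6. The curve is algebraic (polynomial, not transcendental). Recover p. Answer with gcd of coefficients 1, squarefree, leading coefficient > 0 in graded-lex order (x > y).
1. deg p = 4.
2. Observable constraints: it crosses the y-axis at the gridline y = 0; among the integer gridlines, it crosses the x-axis at x ∈ {-2, 0}.
3. Matching integer coefficients to the picture gives p.

x^3*y + 2*x*y^3 + 2*y^4 - x^2 - 2*x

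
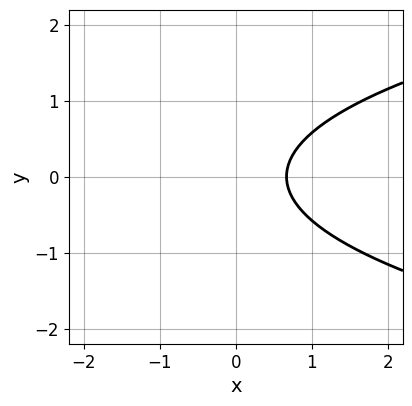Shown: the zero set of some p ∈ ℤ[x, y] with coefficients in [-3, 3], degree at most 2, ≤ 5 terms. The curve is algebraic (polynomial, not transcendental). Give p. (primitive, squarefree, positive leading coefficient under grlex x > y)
3*y^2 - 3*x + 2

deg p = 2. A generic line meets the curve in up to 2 points.
Symmetries: the y ↦ −y reflection is a symmetry, so y appears only in even powers.
Reading off the gridlines: it misses every integer gridline on the y-axis.
These observations pin down the coefficients.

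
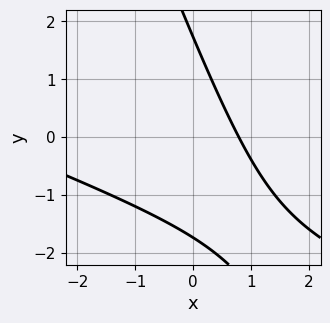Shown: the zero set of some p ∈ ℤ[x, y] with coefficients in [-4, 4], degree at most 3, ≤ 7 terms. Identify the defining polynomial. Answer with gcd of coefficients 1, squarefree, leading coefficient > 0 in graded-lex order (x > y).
deg p = 2. The shape is more complex than any degree-1 curve.
The integer polynomial consistent with all of this is the stated p.

x^2 + 3*x*y + y^2 + 3*x - 3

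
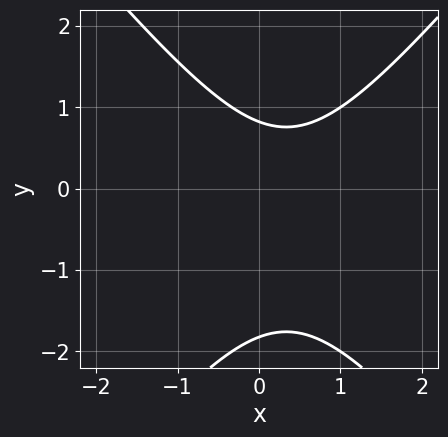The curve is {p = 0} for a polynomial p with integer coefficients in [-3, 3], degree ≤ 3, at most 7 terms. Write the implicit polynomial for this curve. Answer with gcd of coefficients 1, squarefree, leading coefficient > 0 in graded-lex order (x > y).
1. deg p = 2. A generic line meets the curve in up to 2 points.
2. Against the integer gridlines: it misses every integer gridline on the x-axis.
3. Together with the visible shape, these determine p as stated.

3*x^2 - 2*y^2 - 2*x - 2*y + 3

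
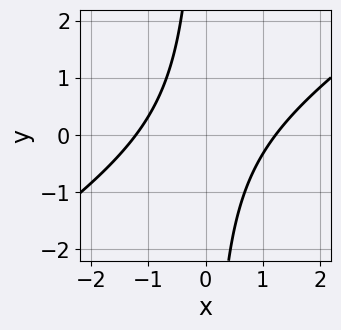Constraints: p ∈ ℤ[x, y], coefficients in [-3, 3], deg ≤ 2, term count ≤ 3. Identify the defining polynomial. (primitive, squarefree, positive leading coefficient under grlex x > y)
1. deg p = 2.
2. From the visible intercepts: no y-intercept at any integer in the box.
3. Assembling these constraints gives the stated polynomial.

2*x^2 - 3*x*y - 3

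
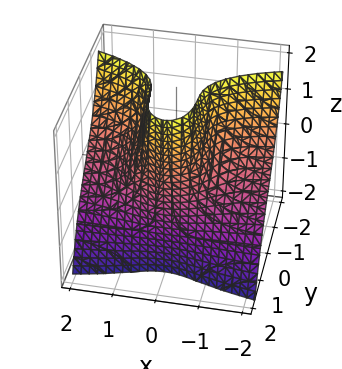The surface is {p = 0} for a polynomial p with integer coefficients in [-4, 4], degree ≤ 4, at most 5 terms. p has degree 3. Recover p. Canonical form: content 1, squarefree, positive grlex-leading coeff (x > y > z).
(a) Degree: the shape is more complex than any degree-2 surface, so deg p = 3.
(b) Against the integer gridlines: no z-intercept at any integer in the box; the surface avoids every integer x-axis point in the box.
(c) Assembling these constraints gives the stated polynomial.

3*x^2*y + 3*x^2*z + 3*y^3 - 2*y^2 - 2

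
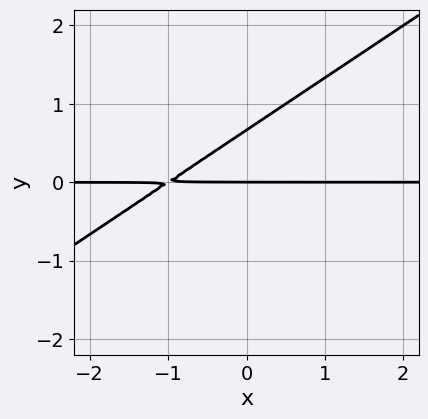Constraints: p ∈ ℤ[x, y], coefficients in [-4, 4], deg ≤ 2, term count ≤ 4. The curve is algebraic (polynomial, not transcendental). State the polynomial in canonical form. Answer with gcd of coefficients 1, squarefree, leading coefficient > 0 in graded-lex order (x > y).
1. deg p = 2. A generic line meets the curve in up to 2 points.
2. Observable constraints: one y-axis crossing is at y = 0; every point of the x-axis in the box is on the curve.
3. Assembling these constraints gives the stated polynomial.

2*x*y - 3*y^2 + 2*y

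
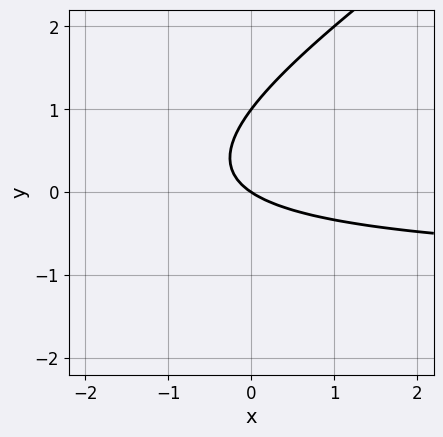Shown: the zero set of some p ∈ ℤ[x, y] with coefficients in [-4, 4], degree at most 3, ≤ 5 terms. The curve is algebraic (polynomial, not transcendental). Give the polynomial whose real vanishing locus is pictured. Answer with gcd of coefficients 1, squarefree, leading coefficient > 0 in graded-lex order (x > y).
The degree is 2 — a generic line meets the curve in up to 2 points.
Against the integer gridlines: it meets the x-axis at x = 0 (among the integer gridlines); the y-axis gridline crossings are at y ∈ {0, 1}.
Assembling these constraints gives the stated polynomial.

2*x*y - 3*y^2 + 2*x + 3*y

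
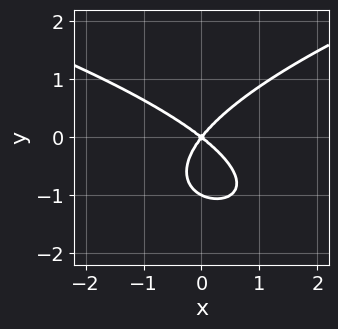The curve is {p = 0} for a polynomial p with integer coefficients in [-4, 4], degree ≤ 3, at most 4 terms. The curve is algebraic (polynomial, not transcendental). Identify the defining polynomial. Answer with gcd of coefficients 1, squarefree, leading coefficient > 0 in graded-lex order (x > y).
2*y^3 - 2*x^2 - x*y + 2*y^2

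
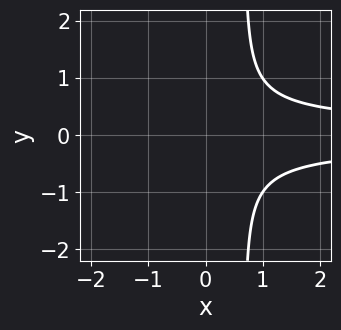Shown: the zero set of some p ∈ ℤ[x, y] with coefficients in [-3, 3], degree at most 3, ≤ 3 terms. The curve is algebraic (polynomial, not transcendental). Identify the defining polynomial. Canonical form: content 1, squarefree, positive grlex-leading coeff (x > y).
3*x*y^2 - 2*y^2 - 1

1. The degree is 3 — no degree-2 curve has this shape.
2. Symmetries: it's symmetric under y → −y, forcing even powers of y.
3. Against the integer gridlines: no y-intercept at any integer in the box; it misses every integer gridline on the x-axis.
4. These observations pin down the coefficients.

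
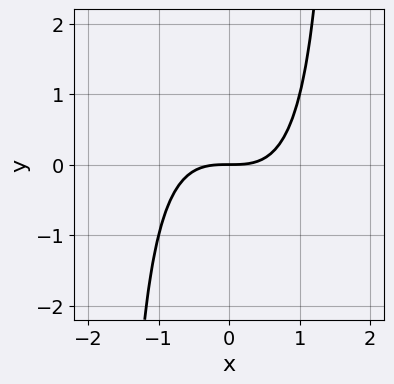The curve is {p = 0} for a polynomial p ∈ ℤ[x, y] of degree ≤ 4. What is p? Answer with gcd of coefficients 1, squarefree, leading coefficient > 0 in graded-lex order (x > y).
2*x^3 + x^2*y - 3*y

First, the degree is 3 — a generic line meets the curve in up to 3 points.
Then, checking where it meets the axes: it crosses the y-axis at the gridline y = 0; it meets the x-axis at x = 0 (among the integer gridlines).
Finally, fitting integer coefficients to these (and the overall shape) gives p.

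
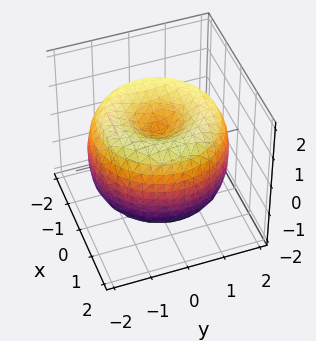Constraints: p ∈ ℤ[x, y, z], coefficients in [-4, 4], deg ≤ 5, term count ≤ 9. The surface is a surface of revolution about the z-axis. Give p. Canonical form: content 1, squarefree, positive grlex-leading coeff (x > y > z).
x^4 + 2*x^2*y^2 + y^4 - 3*x^2 - 3*y^2 + 2*z^2 - 1

1. deg p = 4. No degree-3 surface has this shape.
2. Symmetries: the surface is invariant under rotation about z: p = q(x² + y², z).
3. Observable constraints: a circular section at z = 0 has radius between 1 and 2.
4. Matching integer coefficients to the picture gives p.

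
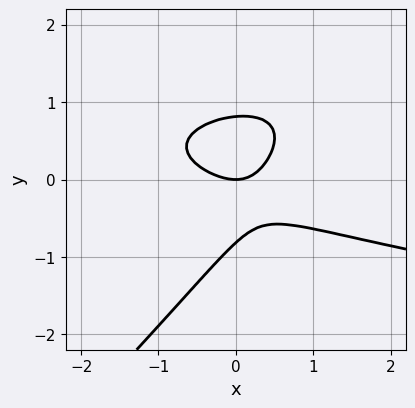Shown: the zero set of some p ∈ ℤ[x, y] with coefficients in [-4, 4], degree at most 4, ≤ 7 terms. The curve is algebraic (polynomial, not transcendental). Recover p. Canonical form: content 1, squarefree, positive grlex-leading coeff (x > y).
3*x*y^2 - 3*y^3 - 2*x^2 - 2*x*y + 2*y

First, the degree is 3 — the shape is more complex than any degree-2 curve.
Then, reading off the gridlines: one x-axis crossing is at x = 0; it meets the y-axis at y = 0 (among the integer gridlines).
Finally, the integer polynomial consistent with all of this is the stated p.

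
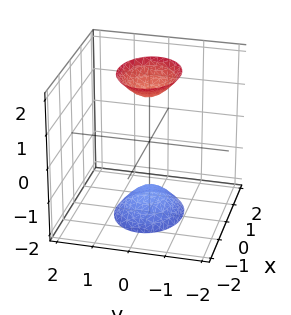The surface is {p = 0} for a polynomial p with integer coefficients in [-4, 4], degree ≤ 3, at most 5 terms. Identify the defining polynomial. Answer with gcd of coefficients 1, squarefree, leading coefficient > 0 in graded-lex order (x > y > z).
2*x^2 + 3*y^2 - z^2 + 2

First, there are 2 components.
Then, deg p = 2.
Then, symmetries: it's symmetric under z → −z, forcing even powers of z; mirror symmetry y ↦ −y ⇒ only even powers of y; the x ↦ −x reflection is a symmetry, so x appears only in even powers.
Next, checking where it meets the axes: it misses every integer gridline on the x-axis; it misses every integer gridline on the y-axis.
Finally, matching integer coefficients to the picture gives p.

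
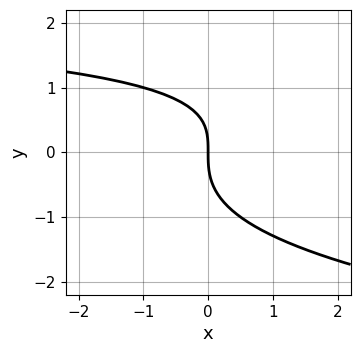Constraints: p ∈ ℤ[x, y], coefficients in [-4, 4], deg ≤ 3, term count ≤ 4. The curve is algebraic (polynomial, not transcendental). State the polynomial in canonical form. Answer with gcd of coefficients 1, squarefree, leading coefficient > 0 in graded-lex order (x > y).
First, degree: a generic line meets the curve in up to 3 points, so deg p = 3.
Next, reading off the gridlines: it meets the x-axis at x = 0 (among the integer gridlines); it meets the y-axis at y = 0 (among the integer gridlines).
Finally, assembling these constraints gives the stated polynomial.

2*y^3 - x*y + 3*x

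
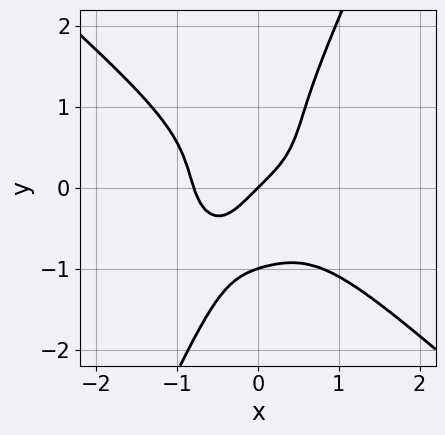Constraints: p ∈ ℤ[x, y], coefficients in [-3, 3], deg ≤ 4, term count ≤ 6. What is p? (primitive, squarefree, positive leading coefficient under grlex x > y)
(a) Degree: a generic line meets the curve in up to 4 points, so deg p = 4.
(b) From the axis intercepts and sections: one x-axis crossing is at x = 0; the y-axis gridline crossings are at y ∈ {-1, 0}.
(c) Assembling these constraints gives the stated polynomial.

2*x^4 + 2*x*y^3 - y^4 + x - y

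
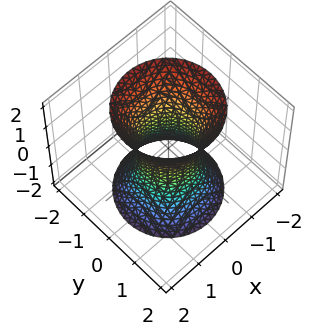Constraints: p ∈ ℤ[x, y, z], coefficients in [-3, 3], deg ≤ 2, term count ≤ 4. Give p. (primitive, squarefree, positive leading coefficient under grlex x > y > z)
(a) deg p = 2.
(b) Symmetries: it's symmetric under z → −z, forcing even powers of z; the z-axis is an axis of rotation, so x and y enter only as x² + y².
(c) Checking where it meets the axes: a circular section at z = 0 has radius between 0 and 1; the surface avoids every integer z-axis point in the box.
(d) These observations pin down the coefficients.

3*x^2 + 3*y^2 - z^2 - 2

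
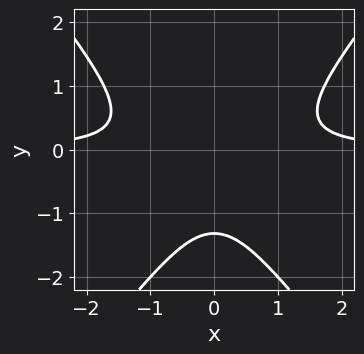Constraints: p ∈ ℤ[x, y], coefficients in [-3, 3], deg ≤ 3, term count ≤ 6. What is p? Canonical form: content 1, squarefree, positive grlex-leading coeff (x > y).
3*x^2*y - 2*y^3 - 3*y^2 - 2*y - 2

First, the degree is 3 — the shape is more complex than any degree-2 curve.
Then, symmetries: mirror symmetry x ↦ −x ⇒ only even powers of x.
Then, observable constraints: no x-intercept at any integer in the box.
Finally, the integer polynomial consistent with all of this is the stated p.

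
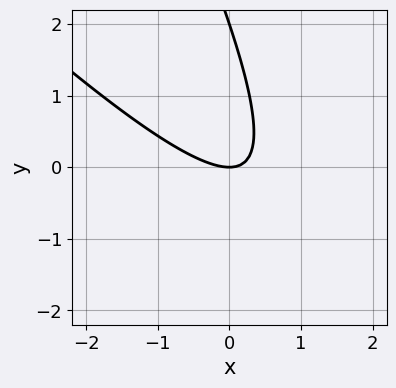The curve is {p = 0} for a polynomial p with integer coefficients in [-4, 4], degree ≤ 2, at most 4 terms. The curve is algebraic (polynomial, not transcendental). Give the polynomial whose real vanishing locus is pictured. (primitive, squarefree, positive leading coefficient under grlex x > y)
1. The degree is 2 — no degree-1 curve has this shape.
2. Checking where it meets the axes: one x-axis crossing is at x = 0; among the integer gridlines, it crosses the y-axis at y ∈ {0, 2}.
3. Solving for integer coefficients yields p as stated.

2*x^2 + 3*x*y + y^2 - 2*y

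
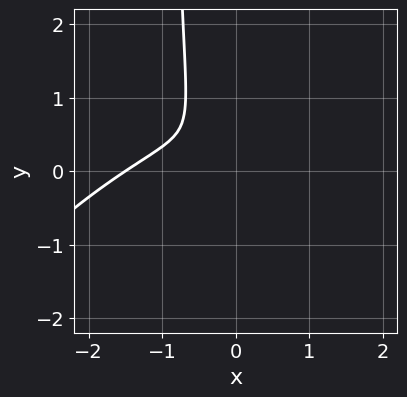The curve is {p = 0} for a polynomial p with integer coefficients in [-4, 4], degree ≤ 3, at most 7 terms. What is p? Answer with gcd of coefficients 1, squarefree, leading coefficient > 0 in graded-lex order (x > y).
2*x^3 - 3*x^2*y + 2*x*y^2 + 3*x^2 + 2*y^2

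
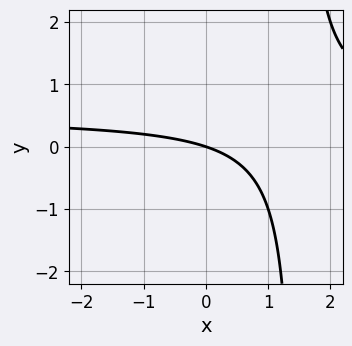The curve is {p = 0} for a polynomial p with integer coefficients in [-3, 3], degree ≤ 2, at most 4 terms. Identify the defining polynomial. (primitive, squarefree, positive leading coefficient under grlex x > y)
deg p = 2. A generic line meets the curve in up to 2 points.
Against the integer gridlines: it crosses the y-axis at the gridline y = 0; one x-axis crossing is at x = 0.
Putting this together gives p.

2*x*y - x - 3*y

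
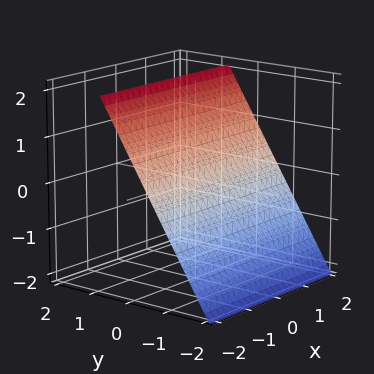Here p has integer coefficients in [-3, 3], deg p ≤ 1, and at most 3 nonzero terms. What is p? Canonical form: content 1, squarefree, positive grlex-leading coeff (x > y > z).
3*y - 2*z + 2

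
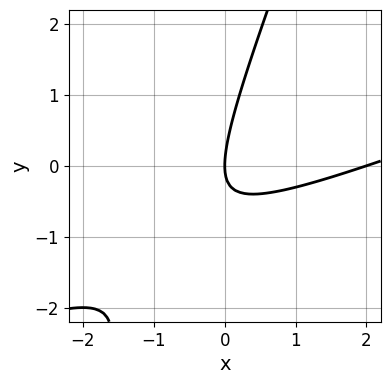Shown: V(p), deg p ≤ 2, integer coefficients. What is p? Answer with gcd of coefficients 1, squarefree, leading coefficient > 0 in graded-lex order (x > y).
First, the degree is 2 — a generic line meets the curve in up to 2 points.
Next, against the integer gridlines: one y-axis crossing is at y = 0; among the integer gridlines, it crosses the x-axis at x ∈ {0, 2}.
Finally, together with the visible shape, these determine p as stated.

x^2 - 3*x*y + y^2 - 2*x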